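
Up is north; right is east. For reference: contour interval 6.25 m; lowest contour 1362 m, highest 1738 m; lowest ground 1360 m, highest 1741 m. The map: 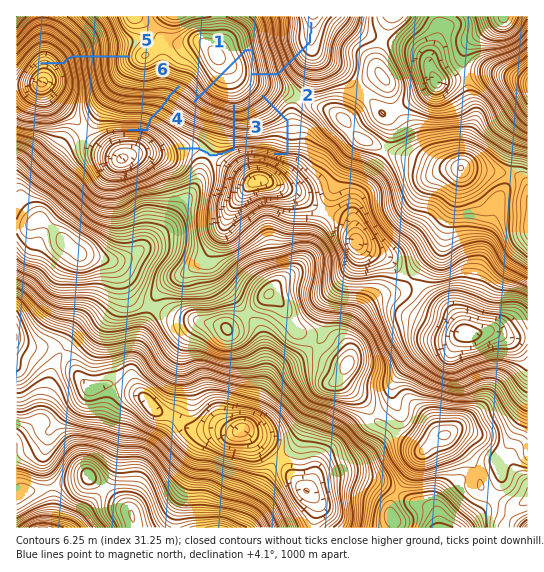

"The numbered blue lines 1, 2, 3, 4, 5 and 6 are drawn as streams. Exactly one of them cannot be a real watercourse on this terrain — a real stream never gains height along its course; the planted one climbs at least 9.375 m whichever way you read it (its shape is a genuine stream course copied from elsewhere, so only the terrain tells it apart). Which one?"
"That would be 4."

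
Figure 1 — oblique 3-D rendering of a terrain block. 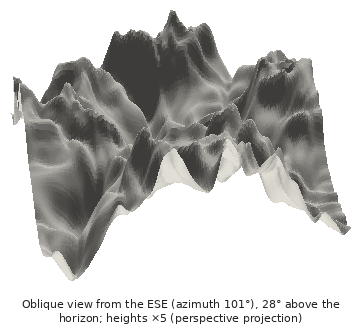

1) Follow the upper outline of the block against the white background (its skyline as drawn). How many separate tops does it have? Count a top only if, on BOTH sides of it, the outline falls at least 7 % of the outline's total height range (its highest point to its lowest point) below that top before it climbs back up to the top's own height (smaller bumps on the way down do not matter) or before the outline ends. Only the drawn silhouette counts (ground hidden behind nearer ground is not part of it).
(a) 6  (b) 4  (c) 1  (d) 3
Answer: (d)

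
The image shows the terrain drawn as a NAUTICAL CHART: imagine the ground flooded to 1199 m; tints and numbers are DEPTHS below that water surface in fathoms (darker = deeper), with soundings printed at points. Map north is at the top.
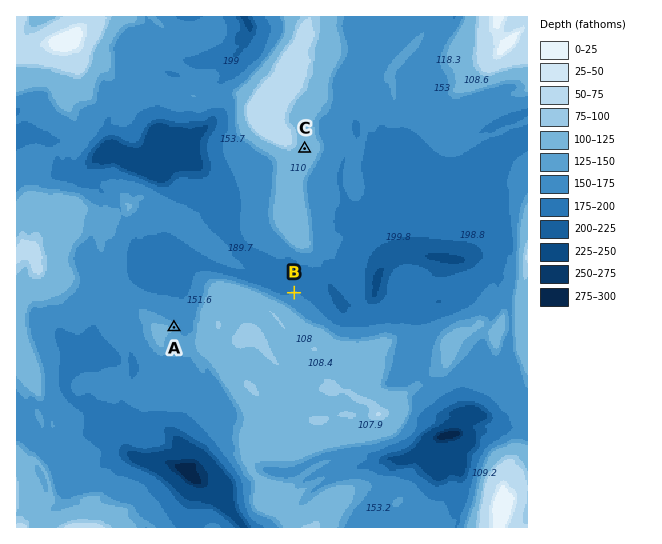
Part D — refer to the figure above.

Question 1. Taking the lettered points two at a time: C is higher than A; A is higher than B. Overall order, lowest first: B A C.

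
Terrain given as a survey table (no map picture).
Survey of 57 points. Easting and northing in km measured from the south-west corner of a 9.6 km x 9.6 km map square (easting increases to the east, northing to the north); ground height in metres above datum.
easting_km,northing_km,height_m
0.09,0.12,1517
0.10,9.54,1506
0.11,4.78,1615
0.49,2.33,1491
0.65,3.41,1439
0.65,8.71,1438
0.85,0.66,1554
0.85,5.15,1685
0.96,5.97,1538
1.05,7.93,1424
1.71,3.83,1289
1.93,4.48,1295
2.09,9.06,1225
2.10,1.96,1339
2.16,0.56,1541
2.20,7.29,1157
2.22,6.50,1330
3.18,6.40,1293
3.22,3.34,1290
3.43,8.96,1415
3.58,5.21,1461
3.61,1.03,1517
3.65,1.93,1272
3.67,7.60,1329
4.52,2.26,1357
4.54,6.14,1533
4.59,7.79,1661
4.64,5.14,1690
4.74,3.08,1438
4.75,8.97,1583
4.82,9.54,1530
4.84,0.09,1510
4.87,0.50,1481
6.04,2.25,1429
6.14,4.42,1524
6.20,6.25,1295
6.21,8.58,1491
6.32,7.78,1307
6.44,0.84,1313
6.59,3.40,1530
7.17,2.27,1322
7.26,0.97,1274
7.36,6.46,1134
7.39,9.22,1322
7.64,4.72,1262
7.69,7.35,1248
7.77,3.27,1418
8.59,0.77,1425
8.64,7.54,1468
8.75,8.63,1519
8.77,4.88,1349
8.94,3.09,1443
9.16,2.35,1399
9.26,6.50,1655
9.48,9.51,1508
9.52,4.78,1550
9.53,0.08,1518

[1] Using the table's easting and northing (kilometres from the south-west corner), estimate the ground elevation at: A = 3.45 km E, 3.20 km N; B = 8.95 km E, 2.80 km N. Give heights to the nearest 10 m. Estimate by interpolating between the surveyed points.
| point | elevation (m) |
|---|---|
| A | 1290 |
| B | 1440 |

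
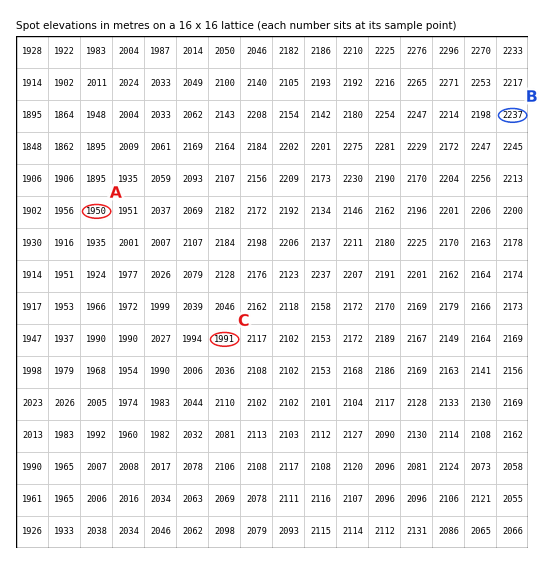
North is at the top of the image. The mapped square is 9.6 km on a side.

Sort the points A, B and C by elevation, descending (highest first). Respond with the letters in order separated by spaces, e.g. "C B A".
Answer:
B C A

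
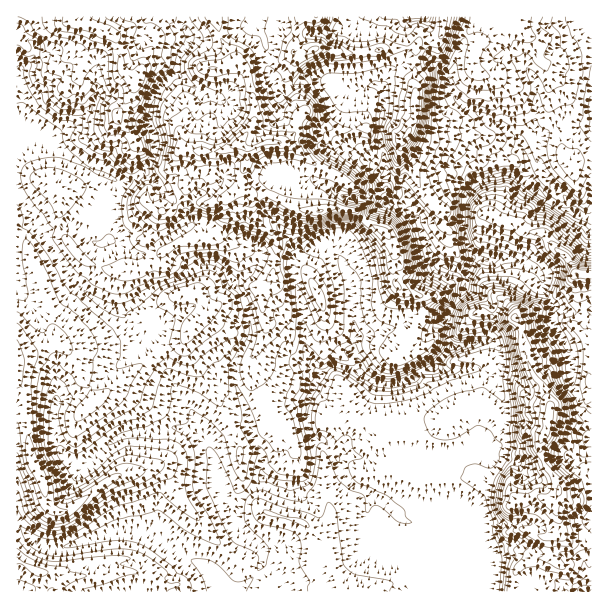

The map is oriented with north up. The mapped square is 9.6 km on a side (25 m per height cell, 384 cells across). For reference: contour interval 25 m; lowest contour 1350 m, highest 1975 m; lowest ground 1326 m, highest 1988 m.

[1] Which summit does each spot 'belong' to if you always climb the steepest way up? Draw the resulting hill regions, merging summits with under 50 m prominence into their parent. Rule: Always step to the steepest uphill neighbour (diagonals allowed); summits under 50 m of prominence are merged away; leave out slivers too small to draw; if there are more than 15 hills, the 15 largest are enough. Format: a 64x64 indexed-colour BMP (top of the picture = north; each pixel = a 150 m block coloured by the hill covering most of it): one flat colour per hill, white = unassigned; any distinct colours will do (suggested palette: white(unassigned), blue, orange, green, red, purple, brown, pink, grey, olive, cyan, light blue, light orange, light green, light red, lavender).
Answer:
<image width="64" height="64" href="data:image/bmp;base64,Qk12CAAAAAAAAHYAAAAoAAAAQAAAAEAAAAABAAQAAAAAAAAIAAATCwAAEwsAABAAAAAAAAAA////ALR3HwAOf/8ALKAsACgn1gC9Z5QAS1aMAMJ34wB/f38AIr28AM++FwDox64AeLv/AIrfmACWmP8A1bDFAHd3d3d3d3d3dxERMzIiIiIiIiIiIiIiIiIiIiIiIiIid3d3d3d3d3d3EREzMyIiIiIiIiIiIiIiIiIiIiIiIiJ3d3d3d3d3d3cREzMzMiIiIiIiIiIiIiIiIiIiIiIiInd3d3d3d3d3d3EzMzMyIiIiIiIiIiIiIiIiIiIiIiIid3d3d3d3d3d3MzMzMzIiIiIiIiIiIiIiIiIiIiIiIiJ3MzM3d3d3dzMzMzMzIiIiIiIiIiIiIiIiIiIiIiIiInMzMzMzd3czMzMzMzIiIiIiIiIiIiIiIiIiIiIiIiIiMzMzMzMzMzMzMzMzIiIiIiIiIiIiIiIiIiIiIiIiIiIzMzMzMzMzMzMzMzMiIiIiIiIiIiIiIiIiIiIiIiIiIjMzMzMzMzMzMzMzMRIiIiIiIiIiIiIiIiIiIiIiIiIiMzMzMzMzMzMzMzMxEiIiIiIiIiIiIiIiIiIiIiIiIiIzMzMzMzMzMzMzMzERIiIiIiIiIiIiIiIiIiIiIiIiIjMzMzMzMzMzMzMzMRESERESIiIiIiIiIiIiIiIiIiIiMzMzMzMzMzMzMzMRERERERIiIiIiIiIiIiIiIiIiIiIzMzMzMzMzMzMzMxEREREREiIiIiIiIiIiIiIiIiIiIjMzMzMzMzMzMzMzERERERESIiIiIiIiIiIiIiIiIiIiMzMzMzMzMzMzMzURERERERIiIiIiIiIiIiIiIiIiIiIzMzMzMzMzMzMzNVUREREREiIiIiIiIiIiIiIiIiIiIjMzMzMzMzMzMzNVVVUREREiIiIiIiIiIiIiIiIiIiIiMzMzMzMzMzMzM1VVVRERESIiIiIiIiIiIiIiIiIiIiIzMzMzMzMzMzM1VVVRERERIiIiIiIiIiIiIiIiIiIiIjMzMzMzMzMzMzVVVVERERESIiIiIiIiIiIiIiIiIiIiMzMzMzMzMzMzVVVVURERERIiIiIiIiIiIiIiIiIiIiIzMzMzMzMzMzVVVVUREREREiIiIhESIiIiIiIiIiIiIjMzMzMzMzMzNVVVVRERERERIiIRERESIiIiIiIiIiIiMzMzMzMzMzM1VVVVERERERqqqhERERESIiIiIiIiIiIzMzMzMzMzM1VVVVVRERERGqqhEREREREiIiIiIiIiIjMzMzMzMzM1VVVVVVURERGqqqoRERERESIiIiIiIiIiMzMzMzMzM1VVVVVVVREREaqqqhERERERIiIiIiIiIiIzMzMzMzM1VVVVVVVVERERqqqqEREREREiIiIiIiIiIjMzMzMzM1VVVVVVVVURERGqqqERERERESIiIiIiIiIiMzMzMzMxVVVVVVVVVREREaqqoRERERERIiIiIiIiKZkzMzMzMRERVVVVVVVRERERqqqhERERERESIiIiIimZmTMzMzMREREVVVVVVVERERqqqqEREREREREiIiIiKZmZMzMzEREREREVVVVVERERGqqqoRERERERESIiIiKZmZkzMzMREREREREVVVEREREaqqqhERERERERIiIiIpmZmTMzMREREREREREVERERERqqqhERERERERESIiIpmZmZMzMREREREREREREREREREaqqERERERERERIimZmZmZkzMxEREREREREREREREREREaERERERERERIiIpmZmZmTMxEREREREREREREREREREREREREREREREiIimZmZmZMxERERERERERERERERERERERERERERERESIiIpmZmZkzERERERERERERERERERERERERERERERERIiIiKZmZmTERERERERERERERERERERERERERERFmEREiIiIimZERMREREREREREREREREREREREREREREWZhESIiIiIhEREREREREREREREREREREREREREREREWZmYWIiIiIhEREREREREREREREREREREREREREREREWZmZmZiIiIhERERERERERRERBEREREREREREREREREWZmZmZmZmIREREREREREUREREQRERERERERERERERERZmZmZmZmYREREREREREURERERBERERERERERERERERFmZmZmZmZmERERERERFEREREREEREREREREREREREREWZmZmZmZmZhERERERFEREREREQRERERERERERERERERZmZmZmZmZmERERERRERERERERBERERERERERERERERFmZmZmZmZhERERERFEREREREREEREREREREREREREREWZmZmZmZhEREREREUREREREREQRERERERERERERERERZmZmZmYRERERERERRERERERERBERERERERERERERERFmZmZmERERERERERFEREREREREQREREREREREREREREWZmZmEREREREREREURERERERERBERERERERiBERiIgRZmZmYREREREREREURERERERERERBERERERiIiIiIiBFmZmZhERERERERERFEREREREREREERERERGIiIiIiIERFmZhERERERERERERREREREREREQREREREYiIiIiIgRERERERERERERERERFEREREREREREERERERiIiIiIiBERERERERERERERERFEREREREREREQRERERGIiIiIiIERERERERERERERERFERERERERERERBERERGIiIiIiIgREREREREREREREREUREREREREREREEREREYiIiIiIiBERERERERERERERER"/>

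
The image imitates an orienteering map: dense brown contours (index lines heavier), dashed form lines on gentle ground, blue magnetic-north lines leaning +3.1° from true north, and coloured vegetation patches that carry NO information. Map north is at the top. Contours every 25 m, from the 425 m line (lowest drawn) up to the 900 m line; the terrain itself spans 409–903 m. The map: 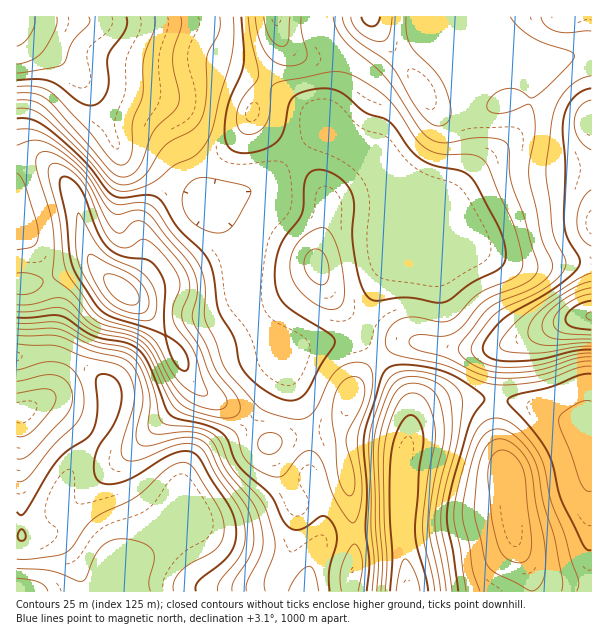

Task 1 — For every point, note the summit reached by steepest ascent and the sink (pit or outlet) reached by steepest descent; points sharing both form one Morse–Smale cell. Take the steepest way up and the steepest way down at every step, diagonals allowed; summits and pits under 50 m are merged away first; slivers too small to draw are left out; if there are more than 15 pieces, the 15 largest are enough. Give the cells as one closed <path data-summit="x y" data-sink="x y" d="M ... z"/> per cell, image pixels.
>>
<path data-summit="122 290" data-sink="17 591" d="M33 157l-17 1 0 198 8 0 14-2 25 1 35 21 11 14 0 20-5 15-34 46-12 27 2 11 27 20 19 19 15 19 2 25 227 0 5-49-6-58-7-35 0-24-13 6-23 1-37 11-30-30-38-23-13-16-13-27-21-28-23-24-18-13-21-22-7-16-9-42-8-17-17-20z"/><path data-summit="122 290" data-sink="17 20" d="M17 26l-1 130 17 1 12 5 21 20 10 21 10 46 11 18 57 53 21 28 21 38 11 10 32 18 30 30 30-10 30-2 9-4 5-6 9-30 8-15 16-21-14-14-6-4-11 0-39 8-21 10-25-27-16-26-3-9-1-40-18-33-17-17-24-63-13-24-12-9-12-6-58-20-20-18-39-27z"/><path data-summit="591 315" data-sink="17 20" d="M527 100l-18 0-20 8-23 3 4 20 2 22-8 21-22 32-33 25 0 8-19 24-12 22-14 38-6 9-9 6 13 4 15 14 9-7 19-7 51 7 41-1 36-12 30-14 29-7 0-195z"/><path data-summit="509 479" data-sink="407 591" d="M485 398l-27 2-20 4-19 10-7 8-9 42-1 48 0 21 4 28 2 30 123 1-1-16-6-17 8 13 13 10 46 1 1-139-3-1-3-9-11-10-29-14-30-8z"/><path data-summit="317 266" data-sink="17 20" d="M327 124l-27 24-36 39-27 7-29 13 14 14 18 33 1 40 6 15 19 27 19 20 21-10 36-6 14-6 10-14 12-35 8-18 20-24 4-9-1-28-3-9-21-32-10-8-30-17z"/><path data-summit="276 17" data-sink="17 20" d="M276 16l-259 0-1 10 11 11 26 17 21 18 12 6 66-4 24-2 21-6 21 0 33 10 24 12 51 34 0-11 11-33-1-21-4-2-6 3-15 0-20-8-13-17z"/><path data-summit="591 315" data-sink="17 20" d="M218 66l-21 0-21 6-24 2-33 0-20 4-21-3 17 11 49 16 12 6 12 9 13 24 26 65 9-1 21-11 27-7 26-29 36-33-5-7-19-10-27-20-24-12z"/><path data-summit="371 17" data-sink="17 20" d="M371 16l-7 11-23 23-7 4 3 8 0 16-12 41 1 4 13 13 23 15 13 6 10 8 21 32 3 9 1 24 25-18 25-30 10-21 0-30-2-17-3-2-22 0-13-8-15-27-36-45z"/><path data-summit="591 315" data-sink="407 591" d="M591 316l-19 3-39 17-36 12-41 1-51-7-19 7-8 8 30 39 2 9 1 21 8-12 19-10 20-4 21-2 28 2 39 10 29 14 11 10 3 9 2 1z"/><path data-summit="591 315" data-sink="17 591" d="M591 16l-160 0-1 10 15 22 16 14 8 4-3 15 1 29 16-1 26-9 18 0 43 15 21 5z"/><path data-summit="122 290" data-sink="407 591" d="M377 356l-17 21-8 15-10 34 0 24 7 35 6 58-5 48 57 1 1-16-6-43 0-21 1-48 7-35 0-24-7-16z"/><path data-summit="23 411" data-sink="17 591" d="M59 354l-21 0-22 3 1 165 25-2 10-5 18-44 28-36 10-19 1-26-5-7-26-21z"/><path data-summit="591 315" data-sink="17 591" d="M57 502l-2 8-8 8-31 4 0 69 106 1-1-25-15-19-19-19-27-20z"/><path data-summit="371 17" data-sink="17 591" d="M429 16l-57 0 0 2 7 14 36 45 15 27 13 8 22 0 1-31 3-15-8-4-23-23-6-9z"/><path data-summit="276 17" data-sink="17 591" d="M317 16l-39 0-1 11 5 12 9 11 20 8 15 0 8-4-15-24z"/>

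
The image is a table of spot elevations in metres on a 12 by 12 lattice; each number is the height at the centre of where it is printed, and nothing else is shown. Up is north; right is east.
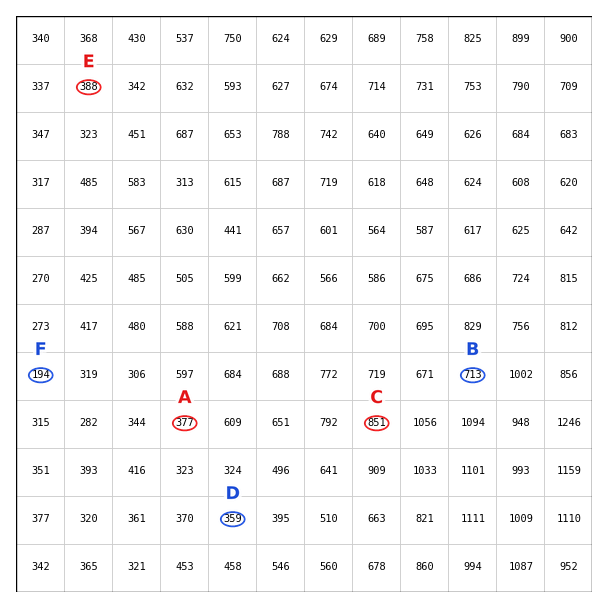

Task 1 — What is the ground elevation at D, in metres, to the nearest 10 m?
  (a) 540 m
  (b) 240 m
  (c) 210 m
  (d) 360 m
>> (d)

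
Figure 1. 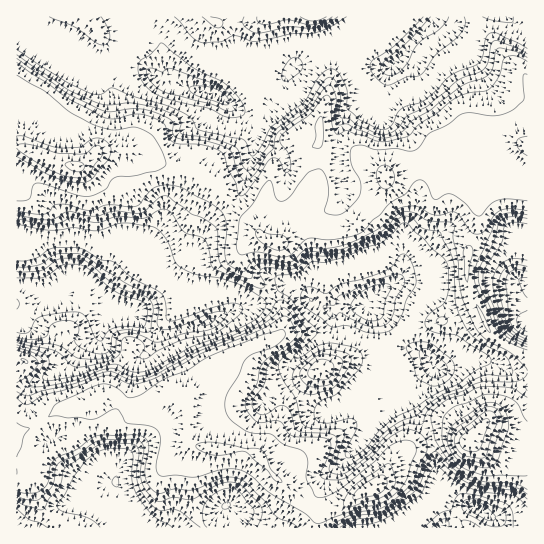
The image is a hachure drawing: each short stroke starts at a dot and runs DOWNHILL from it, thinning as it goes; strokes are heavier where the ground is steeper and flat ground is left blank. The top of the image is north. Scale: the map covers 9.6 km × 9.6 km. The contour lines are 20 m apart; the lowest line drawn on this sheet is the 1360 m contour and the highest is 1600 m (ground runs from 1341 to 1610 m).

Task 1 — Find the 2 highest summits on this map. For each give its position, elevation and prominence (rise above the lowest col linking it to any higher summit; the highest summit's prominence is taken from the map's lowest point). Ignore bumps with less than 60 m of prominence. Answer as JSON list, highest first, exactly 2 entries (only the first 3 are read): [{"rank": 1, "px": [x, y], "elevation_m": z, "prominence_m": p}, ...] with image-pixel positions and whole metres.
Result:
[{"rank": 1, "px": [471, 439], "elevation_m": 1610, "prominence_m": 269}, {"rank": 2, "px": [78, 167], "elevation_m": 1585, "prominence_m": 106}]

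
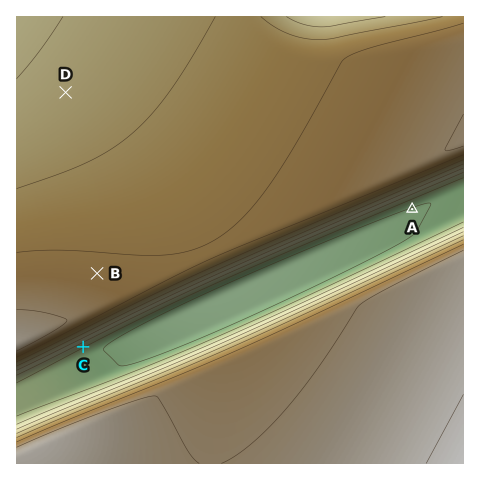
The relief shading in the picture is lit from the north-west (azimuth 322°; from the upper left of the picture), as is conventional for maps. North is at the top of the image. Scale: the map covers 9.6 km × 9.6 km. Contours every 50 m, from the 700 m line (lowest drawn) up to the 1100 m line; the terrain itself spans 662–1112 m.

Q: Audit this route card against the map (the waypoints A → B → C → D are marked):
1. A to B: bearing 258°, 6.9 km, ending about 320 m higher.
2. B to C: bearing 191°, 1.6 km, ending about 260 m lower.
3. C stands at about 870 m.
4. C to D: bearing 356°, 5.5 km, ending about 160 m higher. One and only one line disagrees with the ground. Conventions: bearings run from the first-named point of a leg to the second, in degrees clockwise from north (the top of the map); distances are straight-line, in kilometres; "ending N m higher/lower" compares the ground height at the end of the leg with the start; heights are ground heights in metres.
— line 3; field height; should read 760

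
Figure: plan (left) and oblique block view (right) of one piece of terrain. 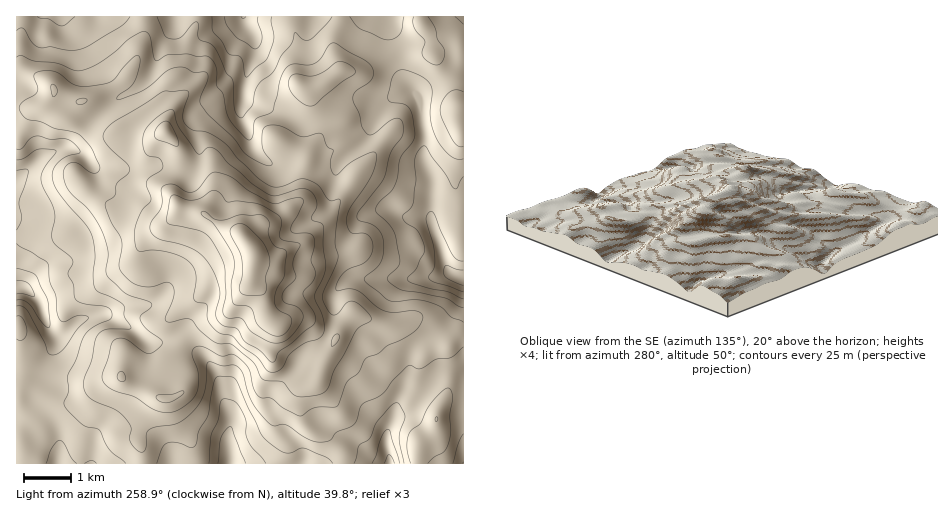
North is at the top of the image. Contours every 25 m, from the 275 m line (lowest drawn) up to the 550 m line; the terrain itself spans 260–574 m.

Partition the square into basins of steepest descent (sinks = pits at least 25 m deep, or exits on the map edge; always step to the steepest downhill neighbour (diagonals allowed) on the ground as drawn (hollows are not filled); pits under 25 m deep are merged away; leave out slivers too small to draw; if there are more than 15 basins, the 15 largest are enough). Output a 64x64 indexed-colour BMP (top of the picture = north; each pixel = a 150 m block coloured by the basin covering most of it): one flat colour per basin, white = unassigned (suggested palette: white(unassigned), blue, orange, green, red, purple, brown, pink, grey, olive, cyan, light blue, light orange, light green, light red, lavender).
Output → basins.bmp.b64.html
<image width="64" height="64" href="data:image/bmp;base64,Qk12CAAAAAAAAHYAAAAoAAAAQAAAAEAAAAABAAQAAAAAAAAIAAATCwAAEwsAABAAAAAAAAAA////ALR3HwAOf/8ALKAsACgn1gC9Z5QAS1aMAMJ34wB/f38AIr28AM++FwDox64AeLv/AIrfmACWmP8A1bDFAGZmZmZmZmZmZkRERERERERERERERERERVVVVVVYiIiIZmZmZmZmZmZmRERERERERERERERERERFVVVVVVWIiIhmZmZmZmZmZmZERERERERERERERERERFVVVVVVVYiIiGZmZmZmZmZmZkRERERERERERERERERFVVVVVVVVWIiIZmZmZmZmZmZmRERERERERERERERERFVVVVVVVVVViIhmZmZmZmZmZmZERERERERERERERERVVVVVVVVVVVWIiGZmZmZmZmZmZkRERERERERERERERVVVVVVVVVVVVYiIZmZmZmZmZmZmZERERERERERERERFVVVVVVVVVVVViIhmZmZmZmZmZmZkREREREREREREREVVVVVVVVVVVVVYiGZmYRERZmZmZmYRRERERERERERERVVVVVVVVVVVVViIZmEREREWZmZmYRERRERERERERERFVVVVVVVVVVVVVYgRERERERFmZmERERFERERERERERERFVVVVVVVVVVVViBEREREREREREREREUREREREREREREVVVVVVVVVVVVWIEREREREREREREREURERERERERERERFVVVVVVVVVVVYgRERERERERERERERREREREREREREREVVVVVVVVVVVYiBERERERERERERERFERERERERERERERVVVVVVVVVVViIEREREREREREREREUREREREREREREREVVVVVVVVVVVYgRERERERERERERERFERERERERERERERVVVVVVVVVVSiBEREREREREREREREUREREREREREREQiVVVVVVVVVVIiERERERERERERERERFEREREREREREQiIlVVVVVVVVIiIRERERERERERERERERREREREQiJEIiIiVVUiIiVSIiIhEREREREREREREREREREURERCIiIiIiIiIiIiIiIiIiERERERERERERERERERERFEREIiIiIiIiIiIiIiIiIiIRERERERERERERERERERERREIiIiIiIiIiIiIiIiIiIhERERERERERERERERERERFEQiIiIiIiIiIiIiIiIiIiERERERERERERERERERERERQiIiIiIiIiIiIiIiIiIiIRERERERERERERERERERERESIiIiIiIiIiIiIiIiIiIhERERERERERERERERERERERIiIiIiIiIiIiIiIiIiIiEREREREREREREREREREREREiIiIiIiIiIiIiIiIiIiIRERERERERERERERERERERESIiIiIiIiIiIiIiIiIiIhERERERERERERERERERERERIiIiIiIiIiIiIiIiIiIiERERERERERERERERERERERIiIiIiIiIiIiIiIiIiIiIRERERERERERERERERERERMiIiIiIiIiIiIiIiIiIiIhERERERERERERERERERERMzIiIiIiIiIiIiIiIiIiIiERERERERERERERERERETMzMzIiIiIiIiIiIiIiIiIiIREREREREREREREREREzMzMzMzIiIiIiIiIiIiIiIiIhERERERERERERERETMzMzMzMzMyIiIiIiIiIiIiIiIiERERERERERERERETMzMzMzMzMzMiIiIiIiIiIiIiIiIRERERERERERERERMzMzMzMzMzMzIiIiIiIiIiIiIiIhEREREREREREREREzMzMzMzMzMzMiIiIiIiIiIiIiIiERERERERERERERETMzMzMzMzMzMyIiIiIiIiIiIiIiIRERERERERERERERMzMzMzMzMzMzIiIiIiIiIiIiIiIhERERERERERERERETMzMzMzMzMzMiIiIiIiIiIiIiIiERERERERERERERERMzMzMzMzMzMzIiIiIiIiIiIiIiIRERERERERERERERMzMzMzMzMzMzMiIiIiIiIiIiIiIhEREREREREREREREzMzMzMzMzMzMyIiIiIiIiIiIiIiEREREREREREREREzMzMzMzMzMzMzMiIiIiIiIiIiIiIRERERERIiMzMzMzMzMzMzMzMzMzMzIiIiIiIiIiIiIhERERERIiMzMzMzMzMzMzMzMzMzMzMiIiIiIiIiIiIiERERERIiMzMzMzMzMzMzMzMzMzMzMiIiIiIiIiIiIiIRERERIiMzMzMzMzMzMzMzMzMzMzMyIiIiIiIiIiIiIiIiJ3dyMzMzMzMzMzMzMzMzMzMzMyIiIiIiIiIiIiIiIiInd3dzMzMzMzMzMzMzMzMzMzMzIiIiIiIiIiIiIiIiIid3d3dzMzMzMzMzMzMzMzMzMzMiIiIiIiIiIiIiIiIiJ3d3d3dzMzMzMzMzMzMzMzMzMzMiIiIiIiIiIiIiIid3d3d3d3czMzMzMzMzMzMzMzMzMzMiIiIiIiIiIiJ3d3d3d3d3d3MzMzMzMzMzMzMzMzMzMzMzIiIiIiIiInd3d3d3d3d3czMzMzMzMzMzMzMzMzMzMzMzIiIiIiIid3d3d3d3d3dzMzMzMzMzMzMzMzMzMzMzMzMzIiIiIiJ3d3d3d3d3d3czMzMzMzMzMzMzMzMzMzMzMzMzMzmZInd3d3d3d3d3dzMzMzMzMzMzMzMzMzMzMzMzMzMzOZmZd3d3d3d3d3d3MzMzMzMzMzMzMzMzMzMzMzMzMzM5mZl3d3d3d3d3d3czMzMzMzMzMzMzMzMzMzMzMzMzM5mZmXd3d3d3d3d3dzMzMzMzMzMzMzMzMzMzMzMzMzMzmZmZ"/>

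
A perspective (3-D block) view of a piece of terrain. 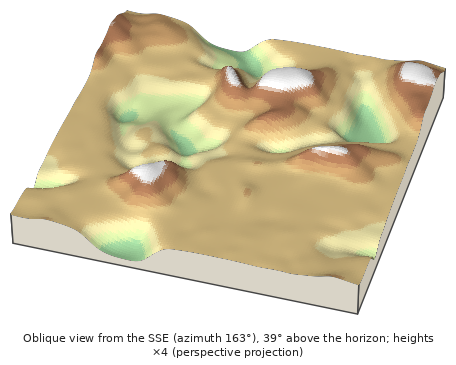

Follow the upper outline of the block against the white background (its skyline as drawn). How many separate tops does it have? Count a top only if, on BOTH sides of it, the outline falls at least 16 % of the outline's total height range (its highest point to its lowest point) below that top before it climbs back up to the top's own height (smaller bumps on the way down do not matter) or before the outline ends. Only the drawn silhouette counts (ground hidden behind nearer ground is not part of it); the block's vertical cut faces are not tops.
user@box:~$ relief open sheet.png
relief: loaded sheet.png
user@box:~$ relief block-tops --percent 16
1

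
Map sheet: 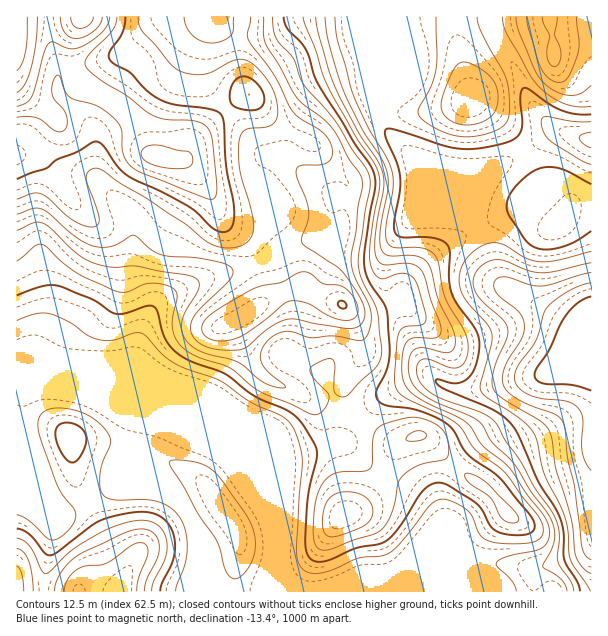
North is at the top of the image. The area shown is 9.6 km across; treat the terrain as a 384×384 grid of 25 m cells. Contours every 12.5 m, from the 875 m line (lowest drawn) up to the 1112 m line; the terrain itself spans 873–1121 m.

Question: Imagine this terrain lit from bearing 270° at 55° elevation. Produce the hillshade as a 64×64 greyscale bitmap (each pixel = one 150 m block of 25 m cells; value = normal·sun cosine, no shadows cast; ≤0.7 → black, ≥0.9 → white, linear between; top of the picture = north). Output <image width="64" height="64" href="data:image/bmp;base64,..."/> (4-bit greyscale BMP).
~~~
<image width="64" height="64" href="data:image/bmp;base64,Qk12CAAAAAAAAHYAAAAoAAAAQAAAAEAAAAABAAQAAAAAAAAIAAATCwAAEwsAABAAAAAAAAAAAAAAABEREQAiIiIAMzMzAERERABVVVUAZmZmAHd3dwCIiIgAmZmZAKqqqgC7u7sAzMzMAN3d3QDu7u4A////AGZ6y6mZqXVFZ4mZmZiJmZmZmZmZmZmZmZmZmYiJmXRFZnq7qZmphlVniZmZmImZmpmIiZmZmZmZmZmZiImYZEVmabupmamXZVZ5mZqYiJmqqYiImZmZmZmZmZmIiIdUVmZou7qZmph1VniZqph4mau5h3iJmIiZmZmZmYiIhkRWZmiruqqqqXZVeJmqmHiZvLqXeIiIeJmZmZmZmIh1M1ZmaKu7qqqphlV4maqYd5m8y5h4iId3iZmaqqmZiGQiVnd4mruqqqmGVniaqph4mbzcqYiId3d4mZqqqpmHUxJWh4maqqqqqYdmeaqph3iZvNy6mId3d3eJmru6qXZCE1aImZqqqpmZiHeJqqmHeJms3LqYh3d3d4mau7qYZDIkZ5mZmqmZmZmYiJqqmHeJmazcupiHd3d3iaq7uoZTM0VnmZmqmZmZmZmZmqmHeJmZrMy6mYiIh3eJqqqpdUNEVneZmaqYiJmZmZmqqYeJmZmsy6qZiIiIiImqqZdkM0Vmd5maqpiImZmZmaqYd4mZmavLqZmZmYiImaqYhlQ0Vmd3mZqqmIiZmZmZmZh4mZmZq7upmZmZmIiZmYd2VEVmd3eZqrqYiImZmZmZiImZmZmru6mZmqmYiZmId2ZVVmZ3eJmruph4iZmZmYiJmZmZmau6qZmqqpmZiHdmZmZmd2d4mau6iHiJmZmImZmZmZmZq7qZmaqqmZiHZmZmd3d3Z3iaq6mIeIiZmZmZmZmZmZm7upmZqqqpmHZlZmd3d3d3eJqqqYh4iJmZmZmZmZmZmru5mZmZqqmYdlZmd3d3d3d4mqqZiIiJmZmZmZmZmZmru6mZmZmZmYdmZnd3Znd4iIiZmZmIiZmZmZmZmZmaqqq6mImYiImYdlZnd3Zmd4iIiJmZmZmZmZmZmZmZmau7qqmIiZiIiIdlZ3iHdmd4iZiImZmZmZmZmZmZmZmqu7qpmIiZmId3ZVZ4iIdmZ3iZmYiZmZmZmZmZmZmZmqu7upiIiZmZh3ZVV4mYdmZneJmZmZmZmZmZmZmZmqqqq7uoiIiZmamHZURomph2Vmd4mZmZmZmZmZmZmZqqqqqqqYiImZmZqphkRGiql2ZWZ3eJmZmZmZmZmZmZqru7upmYd4mZmZmqmGRFeamHZmZnd4iZmZmZmZmZmZmrvMy6mYd3eJqZmZmXZVaJmHZmZmd3eJmZmZmZmZmYiau8zLqYh3Z4mpmZmYdlZ4mHZmZ3d3d3iZmZmZmZqZmJq7zMupmId3iZmZmYZVZ4mHZmZ3d3d3eJmZmZmZmqmYmavMy6qZmHeJmaqpdUV4mHZVZnd3d3d4iZiZmZmaqpmJq7u7uqqZiImZqqhkRXmXZVVmd3iIiIiImImZmZqqmYiau7u6qqmYiZmqqFNGiYdVVWd3iImIiIiIiZmaqqqZiJqqqqqqqpmZmZmXQ1eZhlRFZ3eImZmIiIiZmaqqqZmJmZqqqqqpmZmZiIZEWJmGVFVneImZmYiIiJmZqqqZmZmZmZmqqqmZmZiIhkRYmYdlVmd4maqZiIiImZqqqpmZmZmZmZmZmZmZmIiHU1eZh2Zmd4iaqpmIiIiJmqqqmZmamZmZmZmZmZmYiIdTNomYd3d4iJqqqZiIiImquqmZiZqZmZqpmIiImZiJmFMkeJmIiIiJmqqpmIiIiau6qZiJmZmZqqmYiIiIiJmYYxNYmZmYiZmaqqmZiIiJq7qpiImamZqqqYeIiYiIiZhjEleJmZmZmZqqqZmIiImrupiIiZqqqqqph3iZmIiJmGQRR4mZmZmZqqmZmZiIiaupiIiJqqqqqql3eJmYiImZdCE2iZmZmZmqmZmZmIiJqqmIiJmqqqqqmHd4mZiIiZl1ITWJmZmZmaqZmZmZiImqmIiJmqqqqqmHd3iZmIiJmYYxJYmZmZmZqqmZmZmIiZmIiJqqqqqpmYdniJmIiJmZhjEleZmZmZmaqZmZmIiJmYiJmruqqpmYdmeImYiJmZh1MSWJmZmZmZmqmZmIiIiYiImru6qZmZh2Z4iZiJmYh2QiNomZmZmZmZmZmIiIiJmYiau7qpmZmHZniJmZmZh2UyNXiZmZmZmZmZmIiIiZmZiJqrupmZmYdmeJmZmZh2UzNGiZmZmZmJmZmIiIiZmpmImqqqmZmZh2d4mZmZmHVCNGiZmqqZmIiIiIiIiJmqmIiaqqmZmZmHd4iZiIiHZTI2iZqqqqmYiId3iImZmZmYiJqqmZmZmYiIiZiIiIdkM1eZqqqqqZiHd3eJmZmImZiJmqmYiImZmJmZmHd3d1Q0aJqqqqqpmIdmeJqqmYeImZmZmYiIiJmZmqmHZmd2VEV4mZqqu6qYd2Z5q6qZd3iZmZmIiIiJmZmqqYdlZ3ZURomZmau7qph3Zoq7qYhmZ5mZiIiIiImZmaqphlVndlRWiZmZq7uqmHdnq8uYiGZnmZmIiIiIiJmZqql2ZndlRWeJmZmau6mYh3i8yod4ZmeJmIiJmYiImZmqmHZnd2VFZ4mZmZq7qZiHis3Kh3hmZ5mId4mZiIiJmZmYdmd3ZUV4mZmZmrqpiIiazcqHeGZnmYd3eJiIiImZmZh2d3dlVniZmZmauqmIiKvMuYd4Zmiql2ZniIiIiZmZmHZnd2VWeJmZmaqqmYiJq8uph3hmaKuoZVZ3iIiZmZmYdmd3ZVZ5mZmZqqqZiJm7y6mHeGZpvLhlRWeIiZmZmZh2ZndmVnmZmZmqqpmImrzLqYd4"/>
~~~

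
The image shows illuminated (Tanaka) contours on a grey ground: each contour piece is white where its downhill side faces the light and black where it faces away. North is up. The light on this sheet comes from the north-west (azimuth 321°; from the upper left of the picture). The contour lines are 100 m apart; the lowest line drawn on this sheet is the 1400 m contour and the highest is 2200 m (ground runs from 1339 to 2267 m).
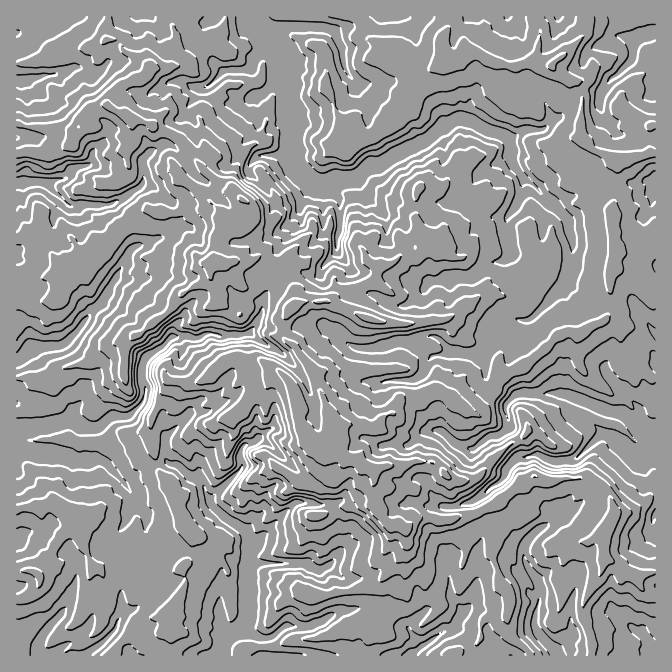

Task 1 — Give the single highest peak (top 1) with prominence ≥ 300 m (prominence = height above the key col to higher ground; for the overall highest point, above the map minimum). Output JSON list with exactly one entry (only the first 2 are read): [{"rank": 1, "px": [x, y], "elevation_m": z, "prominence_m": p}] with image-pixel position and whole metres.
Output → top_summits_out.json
[{"rank": 1, "px": [330, 453], "elevation_m": 2267, "prominence_m": 928}]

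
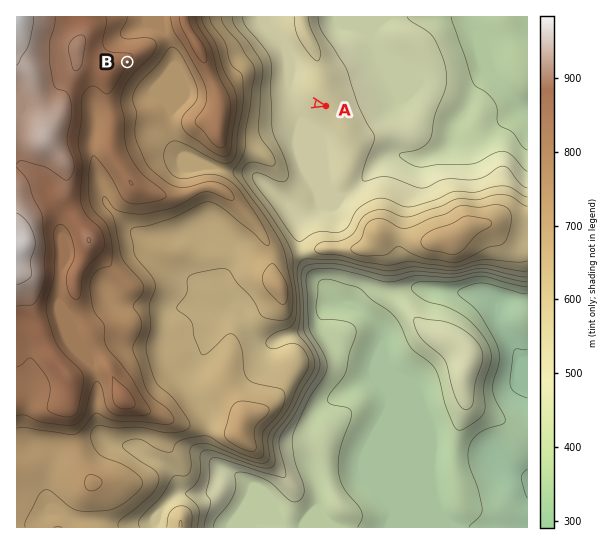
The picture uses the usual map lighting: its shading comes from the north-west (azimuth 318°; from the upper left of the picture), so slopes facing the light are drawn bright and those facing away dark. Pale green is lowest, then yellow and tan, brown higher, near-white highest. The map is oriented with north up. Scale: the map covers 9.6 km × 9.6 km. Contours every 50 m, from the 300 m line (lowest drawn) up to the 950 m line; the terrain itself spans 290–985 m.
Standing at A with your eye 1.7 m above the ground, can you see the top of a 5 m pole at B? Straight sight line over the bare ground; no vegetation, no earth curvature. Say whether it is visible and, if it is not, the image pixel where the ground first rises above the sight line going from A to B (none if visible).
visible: false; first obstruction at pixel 248 89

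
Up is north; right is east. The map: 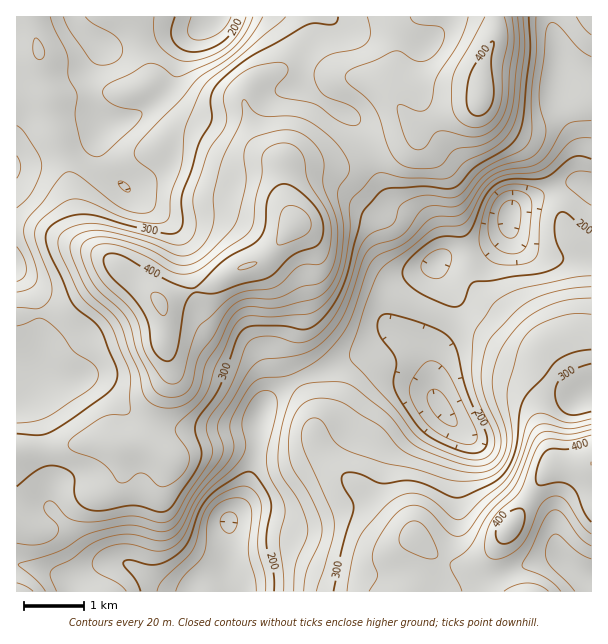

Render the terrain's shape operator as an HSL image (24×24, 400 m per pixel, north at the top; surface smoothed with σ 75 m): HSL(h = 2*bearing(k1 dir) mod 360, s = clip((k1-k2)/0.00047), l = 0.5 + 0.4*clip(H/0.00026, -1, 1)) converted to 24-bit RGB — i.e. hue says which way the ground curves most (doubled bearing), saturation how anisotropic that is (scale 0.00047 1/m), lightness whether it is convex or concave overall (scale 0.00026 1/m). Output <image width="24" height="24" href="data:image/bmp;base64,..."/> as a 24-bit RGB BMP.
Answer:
<image width="24" height="24" href="data:image/bmp;base64,Qk32BgAAAAAAADYAAAAoAAAAGAAAABgAAAABABgAAAAAAMAGAAATCwAAEwsAAAAAAAAAAAAAxX8ebhAdLZhPTMNBszgzuhYxgZI4LoBKbk+GQydySINPbap0jKd7n2aIuK5tjotWl2FSa3mKc5GKYZtBDqgGtOYarDE6dBQoqWYhpJBKYakxR1EUQCoUtWEo0d5NE8KVLleZRBiceb5/R8OFjGWXmHSUu4iMt2yYf6J3ZMSxOjHZ8lCj6PMcGZsJTxMvnx9DksPUn4HY4Tamp0pnR19wqJVe4v6pALN3Ey9WGBhpzcaYl3pdWmBGbKlSdKWHsIC9ydO+ccy8ChFv11fx+9DTRJXDFgpIvz2MgJVVay5ozWS8z6jca13VhKvS+u7Rh2AmDSYkDS0klq8pl1Q+gItjab9PO55ITK6IydWssWWsFiJ3Ham+/MbN/2aSCQc/Ztq8h3VjP1ZwUqdbr2hyo3e4bWOm9KmV8G6uFEmiAFaESo6whZ16cLCRkMKleMe9PrSfkL1wm1ynOYrfB13X2wat/8PKRjrcS717gHTCcEO+XK2mWKZlnapxXounttO37rztknvxAE/CHDjAvpOVc8mLa8mRlndhWZ9PUsJ7c87OMmyvKgYtRhc5/uDNwbftjYDsoFjYfFHVs43Vko7CgYSyr158vr84u8k0o2lAHy+UCQxz0LGitdKcWoBfiJBkhNOBNMloXkolMgEOKgkOFXogqv+ZePXLRkHwdHM6U3NPZJB4uYCSpTlvuR8U4bQTtM8iaYs6HlU5BiMthtNy0LSjj22qecOopMqAeDpCPQ4vVgtUYIyvUOuUhP9CeIAGFC4FaX1oZn1TRnQ1eG0+mCd331mB6ujJo9TMinS1YjmYEVxmAMcIdq08rqB3qIhVqlYlcSkwOR1VLDSclc2zfb6LvrVhwlNHaHc8eW9kg2ZnjoZlRD1taChY2dFn1festWJPYo9PTjCjYkm5rao4NooOQYwgjWhRqHqQn062OS+TMoSkf7iIn4F/rpp3nXyFpHi4bY2LbISLiGZ7WjBsRE2TzeSp4+mnx0Syxc1sLBxCWUo1vH9bts9sI5tMNpBrgVlYhjxbWWKIPKWvWbmbeHOrwae3oIqtf4uehXPFilCtmCteYTpBP4ZAleti2eKPkDiN83VPLBRBmZ9fQrBl39GGQcNpI2BybEJ6b5qzd7jPRmysYI1nSJNvhah9s4+ynYux2hqnnBtouDOSsoOueObGp/fWoYLjuUL+/X66byzEecuhVIzA47yXbt5cED5tNaa3Zsi1b0mflE6JY7mia6O1YbGpfJ6epXyiYRkUnE1QZnOnyerhyvrziOLVK1KyZR2/+Lv678z/5KjmQkZ81tx74eqrEBJTUHQgNGkNGjUrrr9dOc5zRp+ljDE6hXEdhpAgVYbFlNDgmer+z/z1r8fmrmzOdgtqVjEoaZ8uuDw+/VWW3nW8muua3pp+SQCIyGija7pWFUNBV+QACtEgGBU5pCBMw7d4d6+EU7nTdseISNkxe9sTYFEfRAQIYAsmqp9FXZpHbENMtKFg2uDE3u3hwjjTUBWWhonA2Gm4eyWXvv92CIwvCRAqSJ+Qz9unebGiWHJqqbNRoMtPop03PRIYXS4vSGOtw6Gmbpt2RFmDmMyKseCC1oYuiglGilh2dDUwkDYgmERO8fy5aDwdDyQfEGUAZ/0WkntCa25OmL9FnMFimCxwmD6JWJpoJndnrIhht3V8U16DpMpY09NUp0hdeV+2mlPCtSPXxI3Mmd3Y34aR/wqbFCa2SPqHDqwkXyAgYYtojNJ1WaRVN0OPi27JxJHNQWuiQaqYsH6uf5y+oMjNy7fEkXe0eFuriDGllk6wrsSut3yfuR5f2JJ+QsjuosfdYEbGMEqTWa+YocVzi3ZjWjZGOWofS508wnHBSX+RcWU/neFERJ9TspptoVpmeDVUaSdWk7Zmg7KCvTHB32TQ8e3WU+CoHKfFpRvfkVLAcYWZnraMeVSnbzXPm47TK7pxLI16oEvIoYfMzuGfQ3g8fXo1kyIqijFHS5migNaba2eUYDyQpYu09evWts+kF0BoNSZslXqilYltl7pcSY6QPouupWWvzJewH5vXHZ/wkn7l9b/Wz27HWGCeT060jpvSiqjRg6GBWnGdPTS8roy1+Oit3a5sIy5vGy5riXNdp5l/mcyfSlWrWjJNgYI3heFJL51KFVQ+Ik5V7F5c2XKRv3CoU6ChXqB8j01iuHlZf4JQKltVn2te+Lqe8eiqIDKkHwpTnE1Nksdwb79abxNgjTtDVtFbp75ei4U/IVA0CSomqoMn0rJXtGVlnIFsdENRe2pPq6ppo19sRX5oMX1l39OG/fbOMg1sLwxlg7aa"/>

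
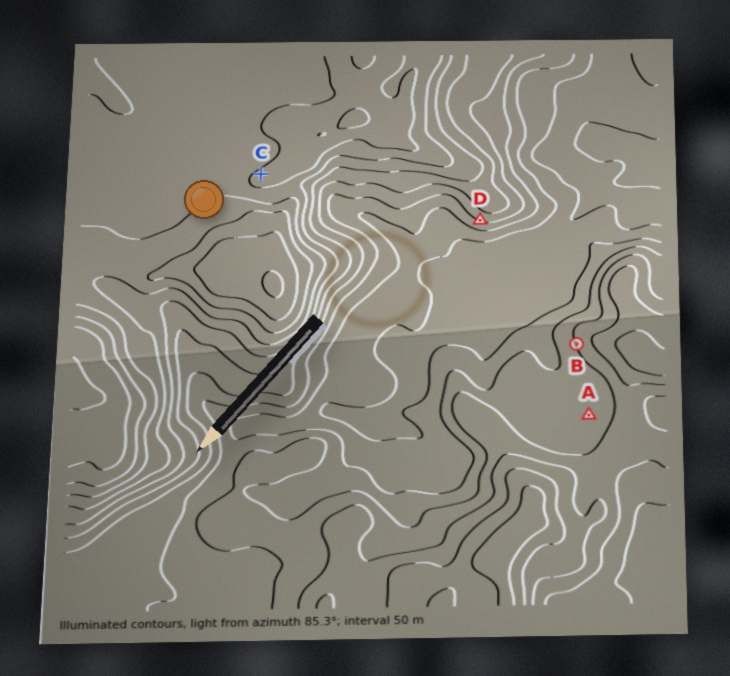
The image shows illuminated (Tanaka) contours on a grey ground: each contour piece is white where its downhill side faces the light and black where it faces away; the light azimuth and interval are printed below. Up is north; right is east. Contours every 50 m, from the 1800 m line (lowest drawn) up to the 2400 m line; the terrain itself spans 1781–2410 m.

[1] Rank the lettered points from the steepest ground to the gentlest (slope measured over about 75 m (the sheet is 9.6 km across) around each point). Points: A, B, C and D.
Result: D B C A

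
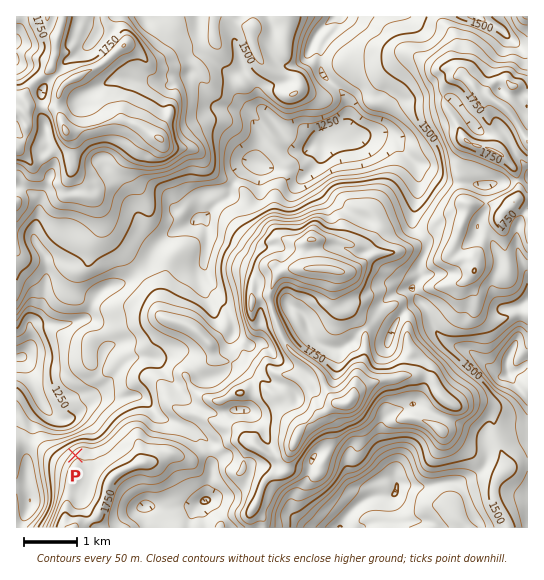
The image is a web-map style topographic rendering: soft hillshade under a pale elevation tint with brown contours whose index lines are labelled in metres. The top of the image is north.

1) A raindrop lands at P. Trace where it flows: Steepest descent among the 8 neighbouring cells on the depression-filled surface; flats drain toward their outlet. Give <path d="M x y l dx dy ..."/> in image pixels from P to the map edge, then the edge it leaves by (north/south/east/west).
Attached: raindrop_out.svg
<path d="M75 455l-12-12 0-21-5-3-16-16-11-22-4-16-2-3-2-4-6 0"/>
exit: west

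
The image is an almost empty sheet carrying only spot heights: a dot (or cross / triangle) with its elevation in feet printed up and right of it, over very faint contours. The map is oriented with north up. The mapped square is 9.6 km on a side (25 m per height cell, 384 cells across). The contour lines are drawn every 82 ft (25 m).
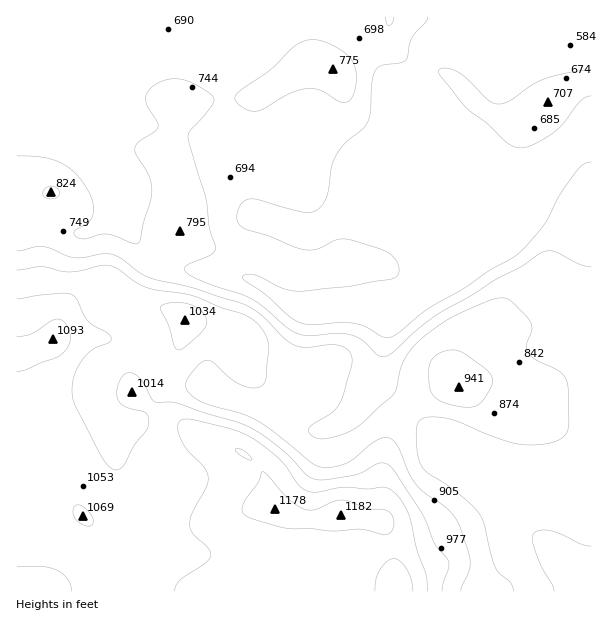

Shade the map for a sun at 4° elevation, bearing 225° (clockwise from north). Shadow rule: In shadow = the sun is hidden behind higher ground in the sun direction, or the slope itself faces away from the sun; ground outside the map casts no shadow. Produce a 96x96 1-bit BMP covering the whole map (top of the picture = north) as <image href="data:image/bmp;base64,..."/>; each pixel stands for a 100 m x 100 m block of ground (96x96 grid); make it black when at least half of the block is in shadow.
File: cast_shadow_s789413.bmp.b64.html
<image width="96" height="96" href="data:image/bmp;base64,Qk2+BAAAAAAAAD4AAAAoAAAAYAAAAGAAAAABAAEAAAAAAIAEAAATCwAAEwsAAAIAAAAAAAAA////AAAAAAAAAAAAAAAAADwAAAAAAAAAAAAAADwAAAAAAAAAAAAAAHwAAAAAAAAAAAAAAHwAAAAAAAAAAAAAAHwAAAAAAAAAAAAAAH4QAAAAAAAAAAAAAH44AAAAAAAAAAAAAH44AAAAAAAAAAAAAH48AAYAAAAAAAAAAH4YAA4AAAAAAAAAAHwAAB4AAAAAAAAAAPwAABwAAAAAAAAAAPxgAAAAAAAAAAAAAf7wAAAAAAAAAAAAA//wAAAAAAAAAAOB4//wAAAAAAAAAAfH4//4AAAAAAAAAAf/4//wAAAAAAAAAA//4//wAAAAAAAAAA//4//wAAAAAAAAAB//w//wAAAAAAAAAD//A//wAAAAAAAAAH/+A//wAAAAAAAAAf/+Af/wAAAAAAAAA//+AP/gAAAAAAAAD//+AH/AAAAAAAAAP//+AB8AAAAAAAAB///+AAAAAAAAAAAH///8AAAAAAAAAAAP///4AAAAAAAAAAAf///wAAAAAAAAAAA////AAAAAAAAAAAA///8AAAAAAAAAAAAf/xgAAAAAAAAAAAAH8AAAAAAAAAAAAAQAAAAAAAAAAAAAAAwAAAAAAAAAAAAAAAAAAAAAAAAAAAAAAAAAAAAAAAAAAAAAAAAAAAAAMAAAAAAAAAAAAAAB+AAAAAAAAAAAAB///AAAAAAAAAAAAH///AAAAAAAAAAAAP///gAAAAAAIAAAA////gAAAAAAcAAAB////gAAAAAAeAAD/////AAAAAAAOAAP///4cAAAAAAAAAA////wAAAAAAAAAAf////gAAAAAAAAAB////+AAAAAAAAAAD////4AAAAAAAAAAP////gAAAAAAAAAAf///8AAAAAAAAAD4////4AAAAAAAAAD/////wAAAAAAAAAH+/+AHAAAAAAAAAAH+f8AAAAAAAAAAAAD8P4AAAAAAAAAAAAAwDgAAAAAAAAAAAAAAAAAAAAAAAAAAAAAAAAAAAAAAAAAAAAAAAAAAAAAAAAAAAAAAAAAAAAAAAAAAAAAAAAAAAAAAAAAAAAAAAAAAAAAAAAAAAAAAAAAAAAAAAAAAAAAMAAAAAAAAAAAAAAA+AAAAAAAAAAAAAAB8AAAAAAAAAAAAAAB8AAAAAAAAAAAAAAB4AAAAAAAAAAAAAAAQAAAAAAAAAAAAAAAAAAAAAAAAAAAAAAAAAAAAAAAAAAAAAAAAAAAAAAAAAAAAAAAAAAAAAAAAAAAAAAAAAAAAAAAAAAAAAAAAAAAAAAAAAAAAAAAAAAAAAAAAAAAAAAAAAAAAAAAAAAAAAAAAAAAAAAAAAAAAAAAAAAAAAAAEAAAAAAAAAAAAAAAMAAAAAAAAAAAAAAAAAAAAAAAAAAAAAAAAAAAAAAAAAAAAAAAAAAAAAAAAAAAAAAAAAAAAAAAAAAAAAAAAAAAAAAAAAAAAAAAAAAAAAAAAAAAAAAAAAAAAAAAAAAAAAAAAAAAAAAAAAAAAAAAAAAAAAAAAAAAAAAAAAAAAAAAAAAAAAAAAAAAAAAAAAAAAAAAAAAAAAA="/>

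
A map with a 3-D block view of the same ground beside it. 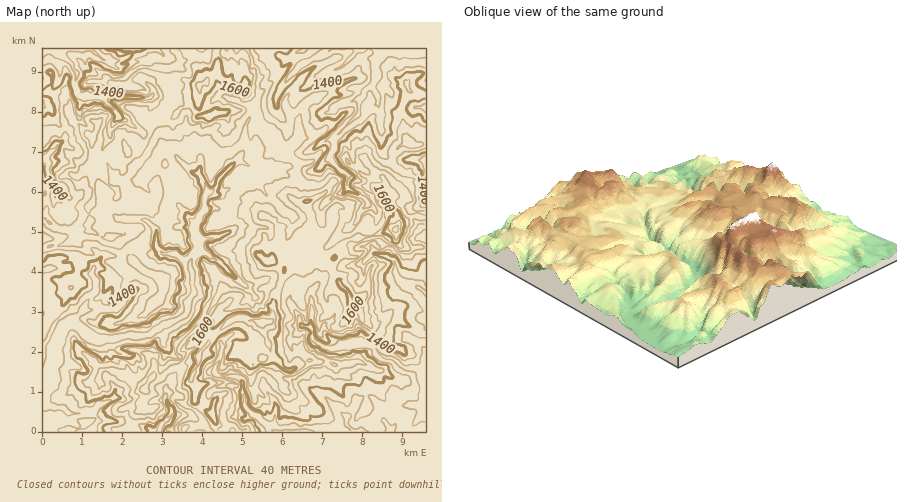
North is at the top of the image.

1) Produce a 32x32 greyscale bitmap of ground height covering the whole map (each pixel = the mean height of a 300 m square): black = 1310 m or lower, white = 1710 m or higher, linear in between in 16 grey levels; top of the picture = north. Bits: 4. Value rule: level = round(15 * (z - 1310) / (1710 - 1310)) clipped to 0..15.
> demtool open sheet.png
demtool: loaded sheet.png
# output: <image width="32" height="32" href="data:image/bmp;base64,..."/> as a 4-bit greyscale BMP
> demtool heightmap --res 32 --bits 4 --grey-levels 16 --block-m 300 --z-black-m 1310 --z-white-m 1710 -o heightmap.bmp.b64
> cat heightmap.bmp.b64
<image width="32" height="32" href="data:image/bmp;base64,Qk12AgAAAAAAAHYAAAAoAAAAIAAAACAAAAABAAQAAAAAAAACAAATCwAAEwsAABAAAAAAAAAAAAAAABEREQAiIiIAMzMzAERERABVVVUAZmZmAHd3dwCIiIgAmZmZAKqqqgC7u7sAzMzMAN3d3QDu7u4A////ABIiI1ZDOJmodRESIhERARERESRnhzWKqEIzREMRIhEQARMzV4dYqqlFVGVDIiIhAAEkZUeYaLuYR2eFM0MyIRAANGZniYnKdlh4hlVVREMgABNmZmh4unirq7qHd2UxEAAkMzRmR6yau8uZhTRCEjEQIQARIyacqrvLiDMhEkMhIAASIRATaru83IVGd1dTMiEBI0ZjECes3dyGWIqXZDIjIBIkZ1IUmZiriGmbp1QyNEITQ1djA2iGiol5q6dDITRUFFVWdBNmV4mZiaqHQhIjMyRWdmQUVGiaqpqpd0IzM0RFZmQyEzV5u6qqqXVEVGZmZnZjRSJWeaqqqqmGeYZWeIiHZGUTNGeamqqZma2FdmiHZlZkI2ZnmYmpmIicp2Znd3d2ZUJWeJiJqZlmmoZkV4iHd2ViRWd3mqh3V7qFVGeId2dmUzVmZ4d4c3mphTaIiIdmZkRUZmZnVVN4l2QkaIiYdmVVZFZmd2M3h2UyM1eYmYZmZWZWZ3ZEJXZGVVRol5iHdmZ3ZndnYxNUNXZVeJdniIiIiXd2Z1UxIyRVNXaGSJiZm7qXZFZDIhEkQzVSMlZnmbuYiGRVVCEBI0NEM0Vnd4m8qrljREVCEBNUMyNneHiJrLu5ZCQyIzATQyESQjV3d5q6qFQyIhEgEiIAERIzRWeYqYZEMiEREAAA"/>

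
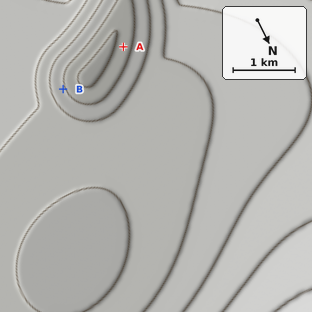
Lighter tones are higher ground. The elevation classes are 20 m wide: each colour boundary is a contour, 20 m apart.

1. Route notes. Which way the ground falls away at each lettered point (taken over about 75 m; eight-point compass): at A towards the SE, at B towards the W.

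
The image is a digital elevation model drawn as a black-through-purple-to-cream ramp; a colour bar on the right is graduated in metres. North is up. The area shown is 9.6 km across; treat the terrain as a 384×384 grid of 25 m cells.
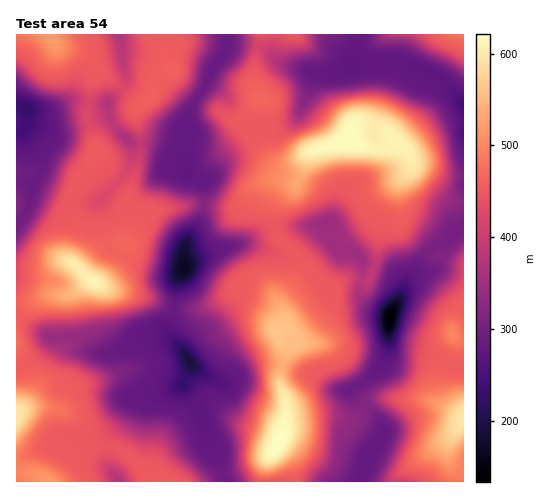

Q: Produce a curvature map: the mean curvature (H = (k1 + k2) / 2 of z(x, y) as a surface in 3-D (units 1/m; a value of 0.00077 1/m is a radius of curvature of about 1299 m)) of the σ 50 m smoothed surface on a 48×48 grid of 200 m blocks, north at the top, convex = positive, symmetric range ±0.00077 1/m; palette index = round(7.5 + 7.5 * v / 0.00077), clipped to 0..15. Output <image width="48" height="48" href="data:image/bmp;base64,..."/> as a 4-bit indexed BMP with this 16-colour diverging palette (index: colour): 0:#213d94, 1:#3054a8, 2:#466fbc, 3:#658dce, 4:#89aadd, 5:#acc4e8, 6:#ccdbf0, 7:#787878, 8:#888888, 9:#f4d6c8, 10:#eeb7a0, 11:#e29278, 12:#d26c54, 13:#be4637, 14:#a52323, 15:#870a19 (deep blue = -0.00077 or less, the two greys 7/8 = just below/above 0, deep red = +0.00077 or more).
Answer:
<image width="48" height="48" href="data:image/bmp;base64,Qk32BAAAAAAAAHYAAAAoAAAAMAAAADAAAAABAAQAAAAAAIAEAAATCwAAEwsAABAAAAAAAAAAlD0hAKhUMAC8b0YAzo1lAN2qiQDoxKwA8NvMAHh4eACIiIgAyNb0AKC37gB4kuIAVGzSADdGvgAjI6UAGQqHAJq8p2inA6qIm+tmQ1p0N6Ylh2VO/rlnmIq5ZXiDGLmJvKQ2RZz9U5h2iFYz3qdIp0VlV3iHi6mbl0JWI7//5pjHaFZRfbuItURWeIiJq7msljR3Eoz964i3OFZjO7u6xmNXd3iImpeKllZ2E3fcvZmWKYZkFqi7y8Q1ZneJmHaLpmd1SbStvLqWGKhUApeKv+pEaIirqGVodndlnLWNy6qHSJpABaZHvN6Xq4m4MkRFZ4ZnhXl6zKmIeIgie5RXvf6niHq0A2Z3iZiHUUxW7cmZZXeP/JvZjKh1VoqTFGeIc2qpYxdZ/pdwAmiv/KqGekV3eJzrZWeIcVuVVgF/9haRABNEWLh2ZmeIm93bmZd4qGU2hgKu0gat21EzAaqHVXeKu7ZEaal5yACKcweYpyJYz/M2MauHd4m5UiATVneJtAe4Y1p5vJZmavc3RMyHZqtzaHZlZnd4cEuYZYhrqc39iPpUJ8uGiokANWiYZWeIVqmZVai8l5u5mupwCt2Y7HcBMzI1YzV2eYdkWJjNirhWi4eQCZyo6nmYiJdUVAAkd3dDaYjarKVXnEWACnnJl3mZmYeImrlmZ825qXd3u2VnrFZwBYjch4ms3qac3L/8aIe+uWRsuFZnqjmHAIWMuYermavv/Zy2R4RvyXWdhXd4uR+3gIRJqpZlAY7/uHsyADdc+oeId4eJvV3ylnZFaKdned7MhWxkIAV377h2d3irjIbyR2ZBKNdr7/tCNX3VQiJjXOyYd4nIFlH1BUaVbMp9/8YjV4zlQDiFEFmGaKy0JhLpNmOIRm2Yh0RniZrlQQmlEAOJm7hCdTnbvbRGQQnXREZ3iInqMwZ3dCSaqXRXc5ypvsVVYxLMd3iId3i+UjU7/8qIhAA2NMqIishlVkBtp4iIiHic23IZ7KmHiIUwCMmHeKt1V4Eq2IdWmIms//pL6od3eZqmWqhlZnpVi5Mn24hUiprOt7g33IZ2fMeKmYdnmFdUeVU0vJiGSMcmUSMhfrmYjNdXiHZr7Kd4YmdCjqiJddoARVZQG7qZiLYzRVM5zex6lHlibsmIpZ8Sd2diF5iIZYpiEQATad+rhGd0StqIuH9Cd2aZRZiIi+27mZmpiL7cYXiGI6yZyF5yZ3Zrdqh2W//d3e7bqt2bQkeYQG28gBqVV3Yniah2NN/9qZhnm9p7MyWHUnyrII2ERnQGy5h4czVq2YdpzKerNHaHVax1OuxiJWJL2od4owUz7qmd+3i1OVJnNd6TTbvIMTT/uYd4xAWVz//cqKy1aRAhBZqALKrOtADfZZma2QKbrNy6qXRFdFRHZEqCKJib2UAoWKmZ7CNod4q6cgJXdTbf63uqtmmIrsIDnamb61RCAAEyEld3ZV3qmHmasmqInfQCr9qqhCRVVUQ0Z4hlMryIh2eKgIuIm9QCJc6UMRNnd3d3d2QhFrdquXeLYIqHiccjIH+CZjaXd2dmZTI2rWVqy4aMYWmIiMyFQTxkmc5kZ3d1ISfeyXebymerMYqIid+lMjt1jPoVh2avhXvZhw=="/>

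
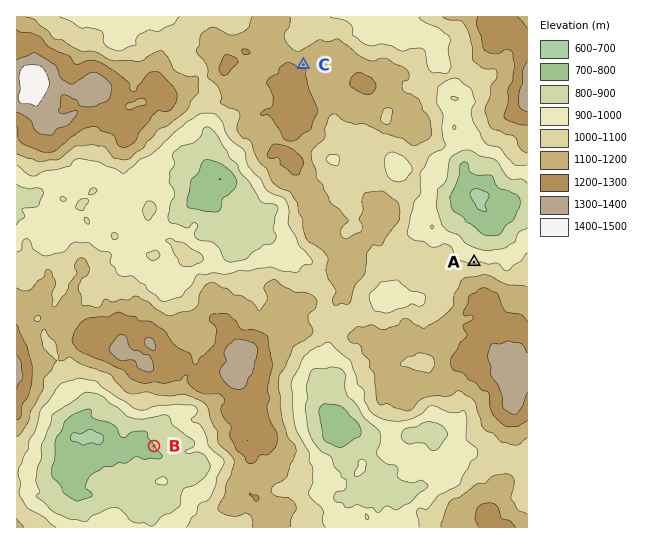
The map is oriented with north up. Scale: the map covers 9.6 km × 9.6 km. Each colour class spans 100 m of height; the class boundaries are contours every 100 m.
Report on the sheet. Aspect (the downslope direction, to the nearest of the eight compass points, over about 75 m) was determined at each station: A N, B SW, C N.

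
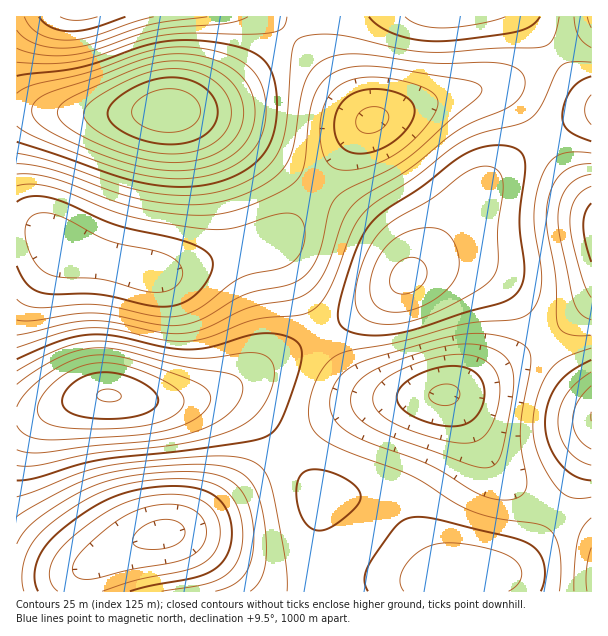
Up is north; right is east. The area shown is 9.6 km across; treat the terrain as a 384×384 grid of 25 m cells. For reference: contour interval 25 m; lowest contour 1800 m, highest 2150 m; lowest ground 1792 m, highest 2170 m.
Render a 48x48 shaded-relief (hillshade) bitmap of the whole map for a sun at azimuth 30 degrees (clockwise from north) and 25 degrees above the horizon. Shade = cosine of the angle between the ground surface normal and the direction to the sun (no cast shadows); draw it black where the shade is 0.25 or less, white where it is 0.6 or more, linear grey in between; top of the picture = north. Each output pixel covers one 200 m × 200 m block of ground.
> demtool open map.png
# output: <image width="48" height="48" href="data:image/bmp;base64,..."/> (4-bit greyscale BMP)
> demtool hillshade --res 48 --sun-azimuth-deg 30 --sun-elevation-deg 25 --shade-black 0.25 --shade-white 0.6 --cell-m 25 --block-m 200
<image width="48" height="48" href="data:image/bmp;base64,Qk32BAAAAAAAAHYAAAAoAAAAMAAAADAAAAABAAQAAAAAAIAEAAATCwAAEwsAABAAAAAAAAAAAAAAABEREQAiIiIAMzMzAERERABVVVUAZmZmAHd3dwCIiIgAmZmZAKqqqgC7u7sAzMzMAN3d3QDu7u4A////AKqpmZqrzMzMuph3d3d3d3d3d3d3d4iZmpmZmZmrvMy7qYd2Znd3d3d3d3iIiImZmZiIiIiaq7uqmHZmZnd3d3eIiJmZmZmZmYd3d3iJmZmYd2ZVZmd3d4iImZqqqqqpmHdmZmd4iIh2ZVVVZmd3d3iImaq7u6qZiHZlVmZmZmZVVERFVmd3d3iJmqu7uqmYh2VVVVVVVURDMzRFVnd3d3iJmqu7qpmHdlVVREREMzIiIzNFZnd3eIiJmqqqqYh2ZVRERDMyIRERIjNFZ3iIiImZqqqqmHZlVEREMyIREAABEjRWZ4iZmZmqq6qph2VUREQzMiEQAAABEjRWeImaqqq7u7qYdlVEQ0QzIhEAAAARI0RWeJmqq7u7u7qYdlREQ0RDIhEAAREiNEVniJqru7zMy7qYdlRERFVEMiIiIjM0RVZniJqqu7zMu6mHZlVVVWVVRDM0RFVWZmZ3iJmqq7u7uqmHZlVWZndmVVVmd3iId3d3iImZmaqqmYh2ZmZmd4iHd3iJmqqpmIiIiIiIiIiIh3ZmVWZ3iJmZmZq7zMy7qZiIiIh3dmZmZlVVVWd4maqqq7zd7t3MupmZiId2ZVRERERERWeJmqu7zN7v/+7cuqqZmIdlVDMzMzMzRWeJqru8ze7//+7cu6qqmYdlQzIiIiIzRWeJq7vM3e///+3LuqqqqYdlQzIiIiMzRWeJq7vM3e7/7ty7qqqqqphlRDMzMzM0RWeJq6u8zd3u3cuqqqqrqph2VERERERFVneJqqu7vMzMy6qZmaqqqph2VVVVZmVWZniZqqqqq7u6qZiIiZqqqYh2ZmZnd3d3d4maq6qqmZmYh3d3eJmZmYd2ZneIiId3iJmqq6qZiIh3ZmZmd4iZiHdmZ3iJmYiIiZqqu6mYd2ZlVVVVZniIh3Zmd4iZmZiIiZqrupiHZlVEREREVmd3d2Zmd4mZmYiIiaqqqodmVEQzMzM0RVZmZmZneJmZmYiIiZqqqXZUQzIiIiIzRFVWZmZ3iJmZmIiIiZmZmFVDIhERERIiNEVVZmeImZqZmIiIiZmYh0MhEQAAAREiM0RVZniJmqqpmIiIiZiHZjIQAAAAABEiM0VWZ4iaqqqpmYiZmZh2VCEAAAAAABEiNEVmeImqqqqpmZmZmZh2QyEAAAABERIzRVZ3iJqqqqqZmZmqqZh1QyIREREiIjNEVmd4iZqqqpmZmZqqqph1QzMzMzMzNEVWd4iJmZmZmYiIiZqqqph2VFVVVVVVVmd4iZmZmZmYh3d3eJmqqYh2ZXd4iIh3eImaqqqqqZiHZlVWZ4iZmId3ZpmqqqqZmqq7u7u6mYd2VEREVmd4h3d3eKu8zLu7u8zMzMu6mIdlQzMzRFZmZmd4ibzd3czMzN3d3cy6mHZUMyIiM0RVVWZ4ms3d3d3d3e7u7cupmHZUMyIiMzNERVZ4m83d3d3d3u7u3cuph3ZUQzMzMzM0RFZ4q8zd3MzN3e7u3LqYh2ZlVERERERERVZ4q7zMzMzN3e7ty6mYd2ZlVUREREREVWeJqw=="/>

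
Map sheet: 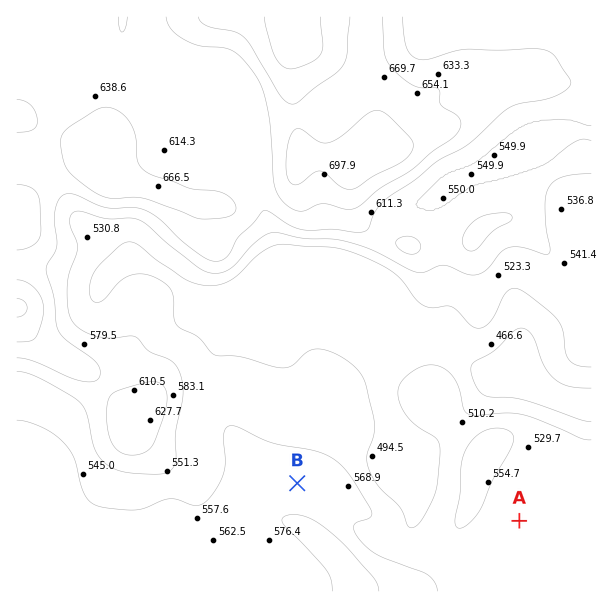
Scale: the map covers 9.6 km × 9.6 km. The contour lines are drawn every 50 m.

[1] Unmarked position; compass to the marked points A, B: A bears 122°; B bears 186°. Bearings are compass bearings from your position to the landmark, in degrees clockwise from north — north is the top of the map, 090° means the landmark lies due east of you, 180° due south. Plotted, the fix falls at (307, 388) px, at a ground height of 510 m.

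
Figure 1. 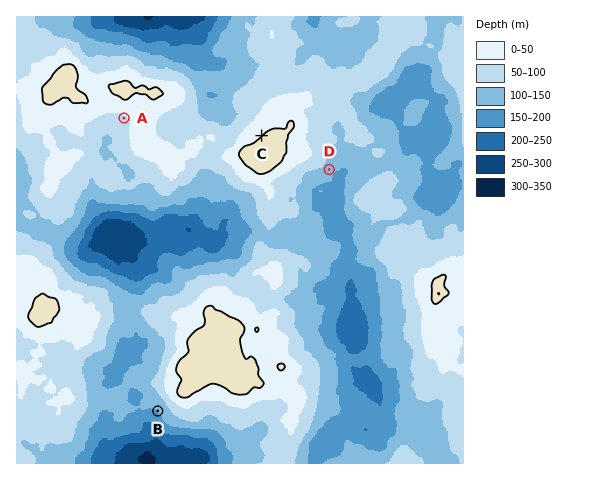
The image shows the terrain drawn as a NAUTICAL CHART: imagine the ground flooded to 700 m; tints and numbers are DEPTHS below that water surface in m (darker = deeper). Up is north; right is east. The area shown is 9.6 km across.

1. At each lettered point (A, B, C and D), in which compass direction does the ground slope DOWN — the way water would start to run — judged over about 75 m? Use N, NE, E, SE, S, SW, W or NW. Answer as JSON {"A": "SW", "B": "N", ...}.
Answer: {"A": "SW", "B": "SW", "C": "NW", "D": "SE"}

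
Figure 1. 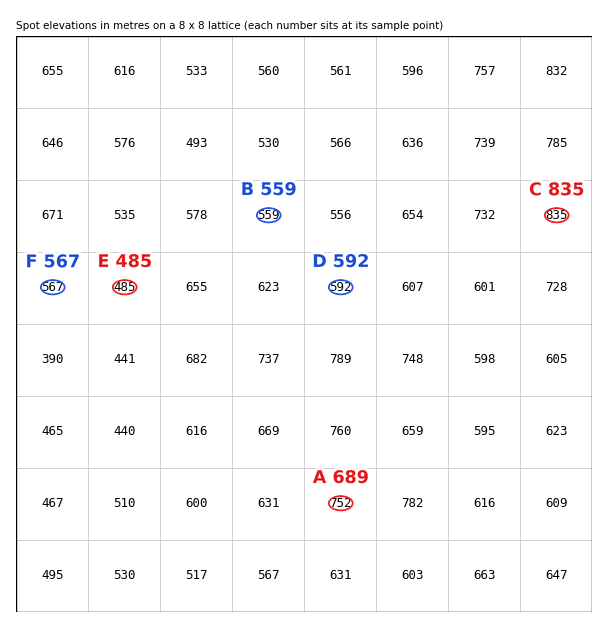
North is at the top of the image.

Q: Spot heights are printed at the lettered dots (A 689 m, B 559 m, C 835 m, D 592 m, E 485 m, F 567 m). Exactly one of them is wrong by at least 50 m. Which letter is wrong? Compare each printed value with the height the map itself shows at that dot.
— A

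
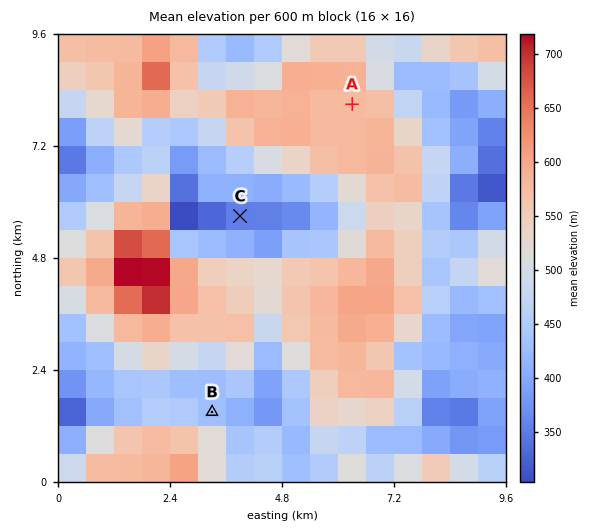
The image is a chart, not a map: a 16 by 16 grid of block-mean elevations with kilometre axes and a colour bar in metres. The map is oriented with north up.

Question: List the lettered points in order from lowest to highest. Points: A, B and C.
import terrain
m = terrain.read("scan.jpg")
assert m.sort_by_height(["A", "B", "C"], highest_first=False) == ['C', 'B', 'A']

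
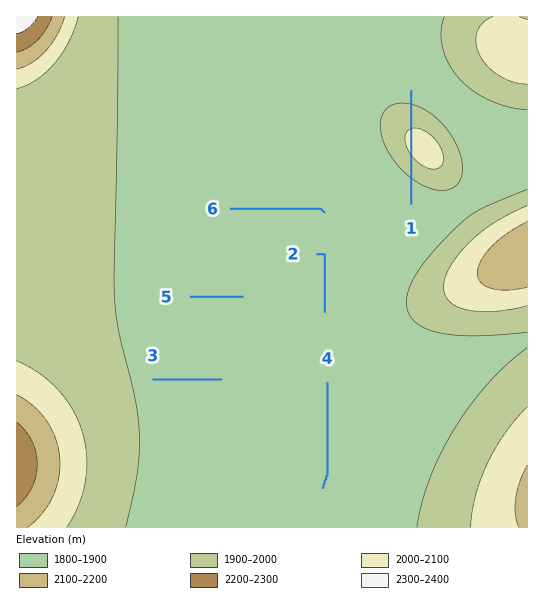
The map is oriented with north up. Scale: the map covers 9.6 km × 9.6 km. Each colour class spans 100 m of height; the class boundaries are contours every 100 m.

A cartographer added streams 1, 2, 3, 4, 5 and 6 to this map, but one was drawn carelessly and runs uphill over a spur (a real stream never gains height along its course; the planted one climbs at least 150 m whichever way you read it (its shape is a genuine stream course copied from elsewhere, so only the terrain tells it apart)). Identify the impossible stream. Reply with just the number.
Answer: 1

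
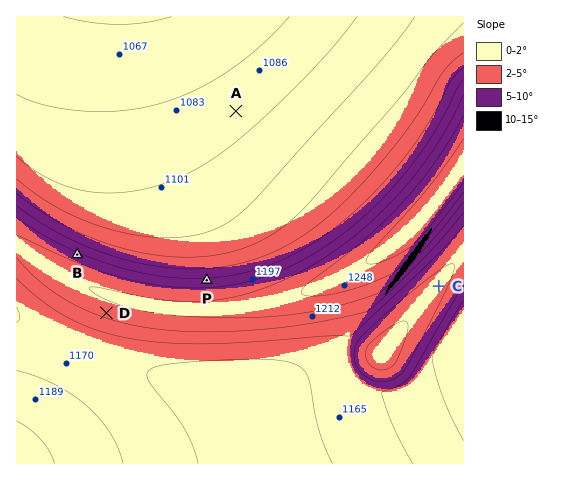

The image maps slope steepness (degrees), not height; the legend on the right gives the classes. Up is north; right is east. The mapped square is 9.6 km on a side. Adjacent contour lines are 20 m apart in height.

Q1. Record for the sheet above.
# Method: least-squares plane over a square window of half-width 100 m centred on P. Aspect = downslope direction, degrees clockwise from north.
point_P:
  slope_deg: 6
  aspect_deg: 357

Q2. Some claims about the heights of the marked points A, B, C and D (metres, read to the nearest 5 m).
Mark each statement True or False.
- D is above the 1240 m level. False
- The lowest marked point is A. True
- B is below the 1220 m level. True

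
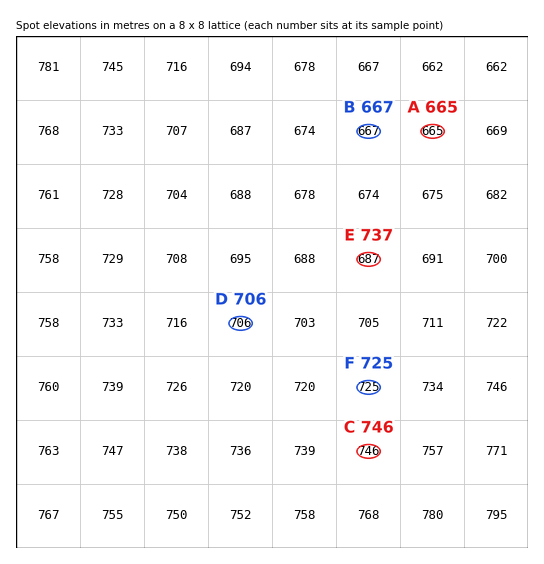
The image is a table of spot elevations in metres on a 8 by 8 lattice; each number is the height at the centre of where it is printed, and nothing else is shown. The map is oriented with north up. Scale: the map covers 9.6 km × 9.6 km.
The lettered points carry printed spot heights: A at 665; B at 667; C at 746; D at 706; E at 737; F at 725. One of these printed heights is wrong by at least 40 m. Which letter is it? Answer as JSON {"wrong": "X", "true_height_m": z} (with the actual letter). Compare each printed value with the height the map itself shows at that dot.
{"wrong": "E", "true_height_m": 687}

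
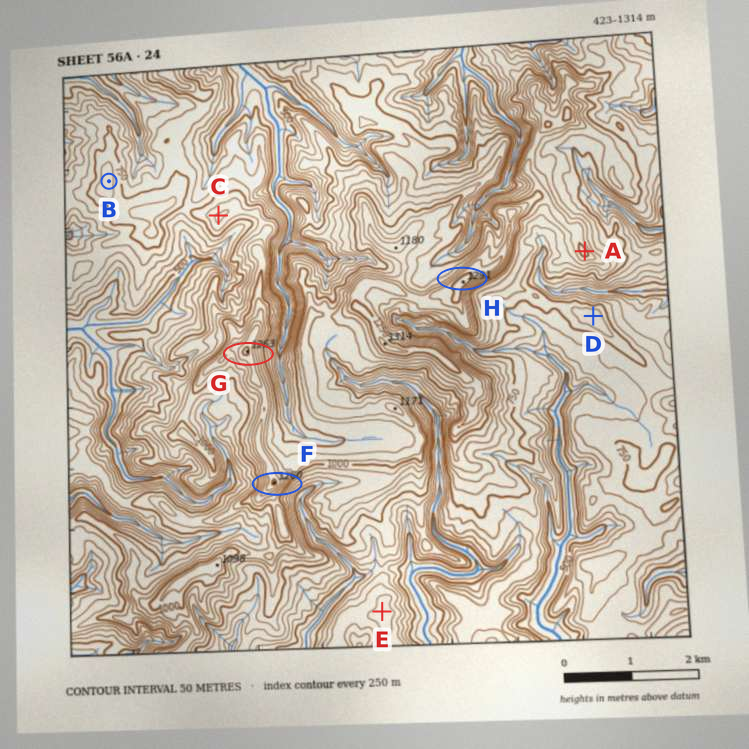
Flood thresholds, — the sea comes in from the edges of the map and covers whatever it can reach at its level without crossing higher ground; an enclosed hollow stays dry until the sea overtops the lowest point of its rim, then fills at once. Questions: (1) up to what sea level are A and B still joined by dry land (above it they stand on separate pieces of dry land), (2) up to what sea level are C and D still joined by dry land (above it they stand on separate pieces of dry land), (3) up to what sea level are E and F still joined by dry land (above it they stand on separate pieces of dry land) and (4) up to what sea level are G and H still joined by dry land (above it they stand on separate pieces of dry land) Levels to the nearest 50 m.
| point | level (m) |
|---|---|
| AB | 750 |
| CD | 750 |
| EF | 600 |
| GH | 1050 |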